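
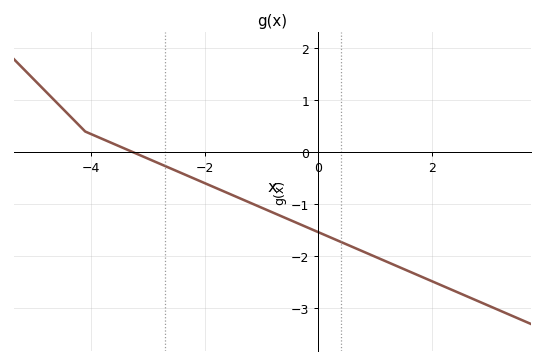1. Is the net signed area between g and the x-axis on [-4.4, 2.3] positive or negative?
negative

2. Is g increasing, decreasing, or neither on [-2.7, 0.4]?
decreasing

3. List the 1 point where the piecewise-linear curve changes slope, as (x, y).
(-4.1, 0.4)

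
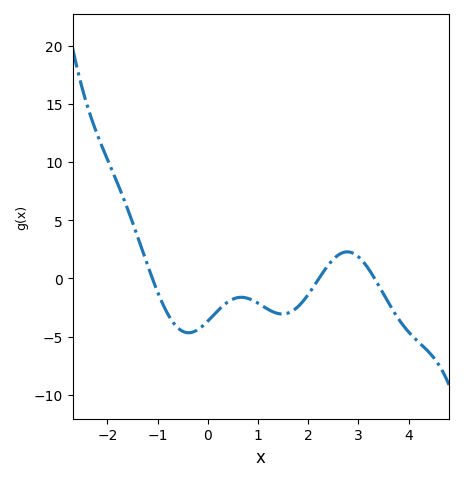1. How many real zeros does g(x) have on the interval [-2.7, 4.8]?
3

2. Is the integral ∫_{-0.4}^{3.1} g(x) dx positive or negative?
negative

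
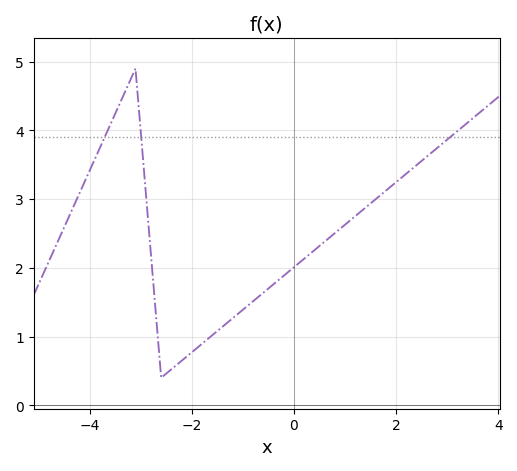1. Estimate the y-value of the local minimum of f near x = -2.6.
0.4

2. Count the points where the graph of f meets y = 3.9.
3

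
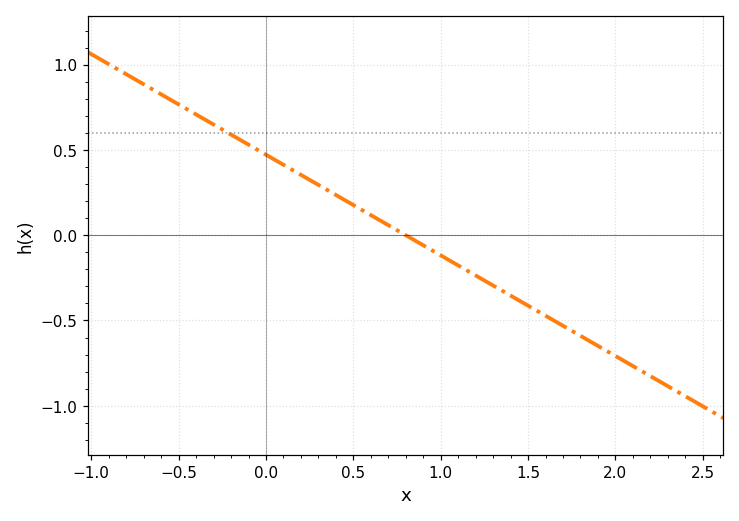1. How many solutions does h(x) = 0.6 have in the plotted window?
1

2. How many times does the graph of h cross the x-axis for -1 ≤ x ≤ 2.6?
1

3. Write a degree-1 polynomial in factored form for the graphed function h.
y = -0.59(x - 0.8)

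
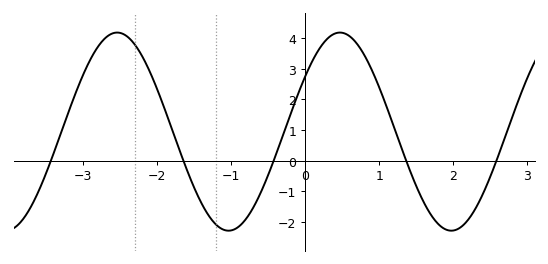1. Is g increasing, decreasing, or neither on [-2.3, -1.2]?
decreasing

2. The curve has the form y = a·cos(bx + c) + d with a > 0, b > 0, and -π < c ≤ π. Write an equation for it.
y = 3.23cos(2.09x - 0.98) + 0.95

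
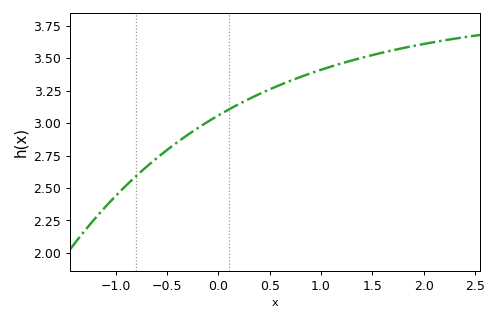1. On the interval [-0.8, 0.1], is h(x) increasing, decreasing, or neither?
increasing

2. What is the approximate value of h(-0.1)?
3.02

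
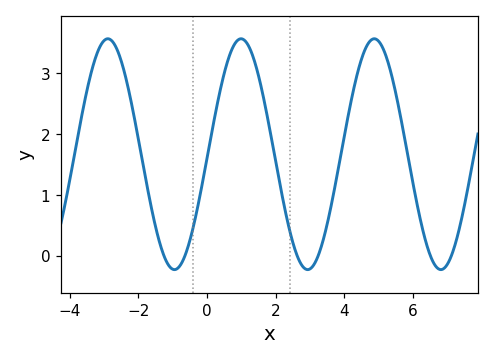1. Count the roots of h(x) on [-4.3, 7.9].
6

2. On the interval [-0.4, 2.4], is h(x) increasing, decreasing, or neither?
neither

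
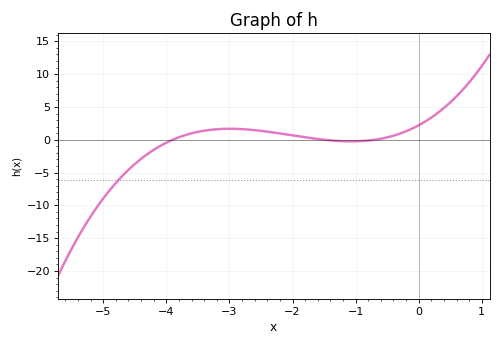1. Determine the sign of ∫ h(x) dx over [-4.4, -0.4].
positive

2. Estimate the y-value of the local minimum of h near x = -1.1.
0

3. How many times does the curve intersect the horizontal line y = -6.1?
1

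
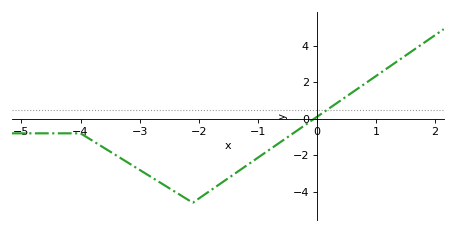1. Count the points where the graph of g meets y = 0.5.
1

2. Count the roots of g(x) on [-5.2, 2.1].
1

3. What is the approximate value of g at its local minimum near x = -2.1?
-4.6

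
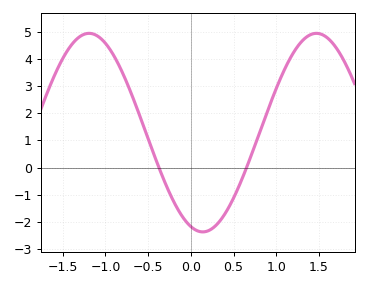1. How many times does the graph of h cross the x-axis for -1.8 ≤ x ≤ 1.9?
2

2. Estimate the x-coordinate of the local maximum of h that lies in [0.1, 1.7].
1.45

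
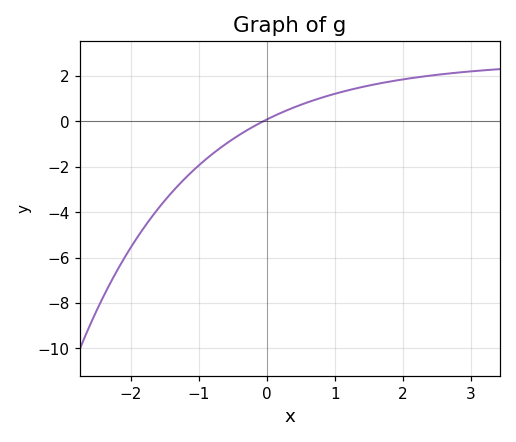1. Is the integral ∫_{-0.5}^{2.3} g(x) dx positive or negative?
positive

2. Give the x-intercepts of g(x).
-0.053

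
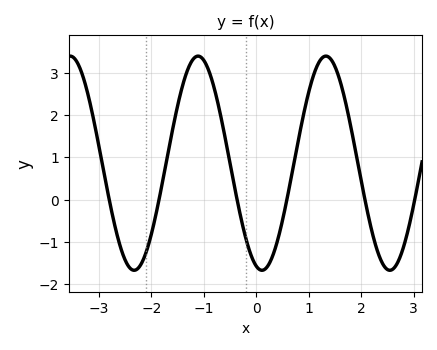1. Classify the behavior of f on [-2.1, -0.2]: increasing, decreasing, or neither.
neither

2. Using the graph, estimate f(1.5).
3.1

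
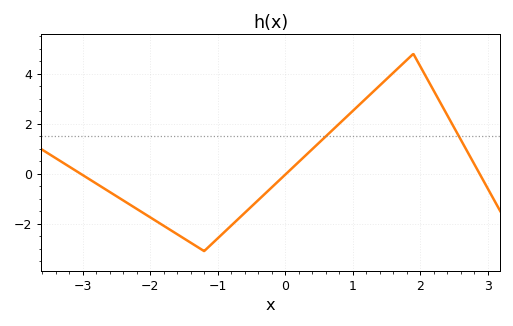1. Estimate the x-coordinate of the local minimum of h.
-1.2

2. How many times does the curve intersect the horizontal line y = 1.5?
2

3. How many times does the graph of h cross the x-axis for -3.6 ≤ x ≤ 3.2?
3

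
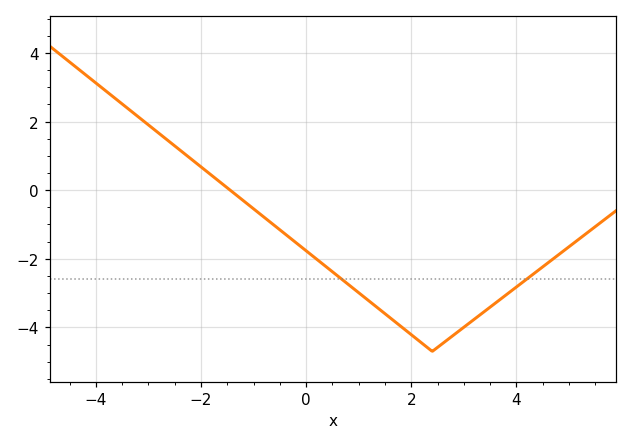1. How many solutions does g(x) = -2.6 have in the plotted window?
2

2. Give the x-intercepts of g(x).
-1.4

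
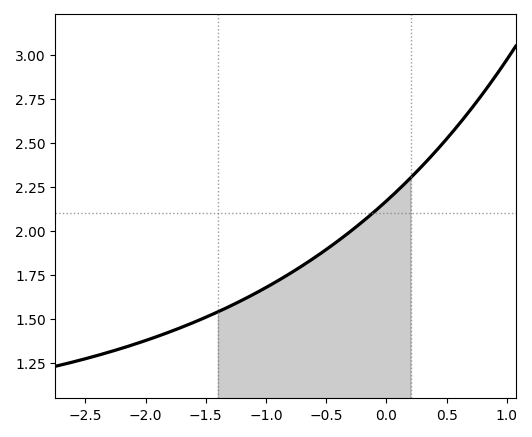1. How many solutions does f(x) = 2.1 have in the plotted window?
1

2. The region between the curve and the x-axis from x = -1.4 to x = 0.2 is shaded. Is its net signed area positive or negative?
positive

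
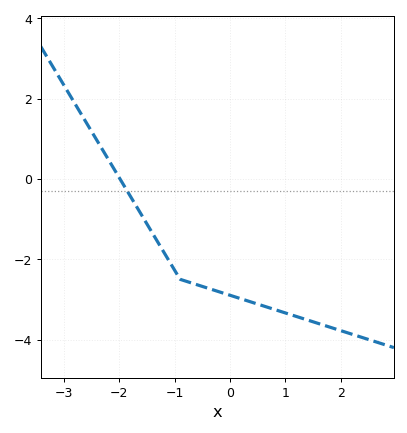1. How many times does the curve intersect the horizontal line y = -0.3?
1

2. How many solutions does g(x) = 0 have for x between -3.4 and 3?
1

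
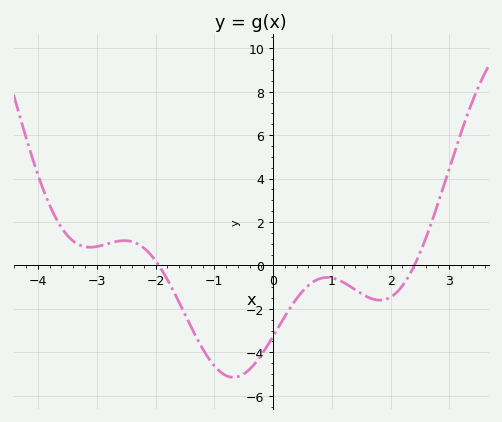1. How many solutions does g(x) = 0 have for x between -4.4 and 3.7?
2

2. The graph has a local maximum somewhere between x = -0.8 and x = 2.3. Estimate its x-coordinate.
1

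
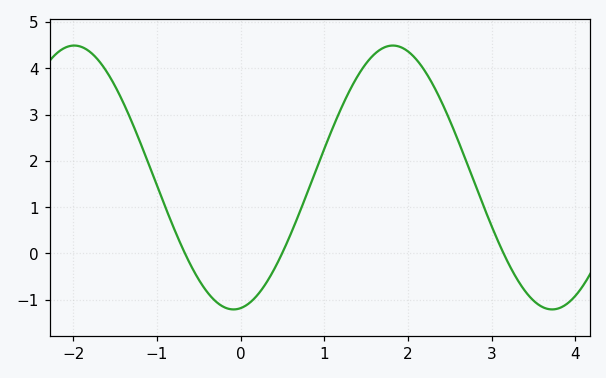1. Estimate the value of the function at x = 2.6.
2.4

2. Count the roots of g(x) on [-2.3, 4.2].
3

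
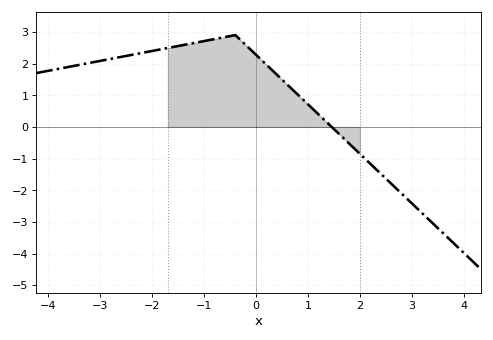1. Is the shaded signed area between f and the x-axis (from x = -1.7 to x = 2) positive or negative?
positive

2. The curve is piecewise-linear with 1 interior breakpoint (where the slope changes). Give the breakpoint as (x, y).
(-0.4, 2.9)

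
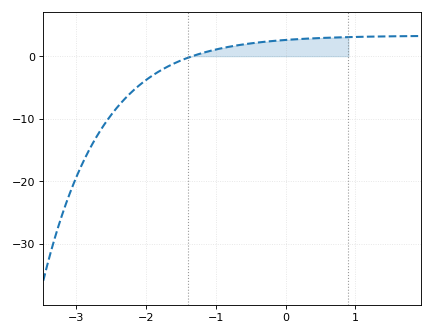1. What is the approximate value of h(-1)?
1.08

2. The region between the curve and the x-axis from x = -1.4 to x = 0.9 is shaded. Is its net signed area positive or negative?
positive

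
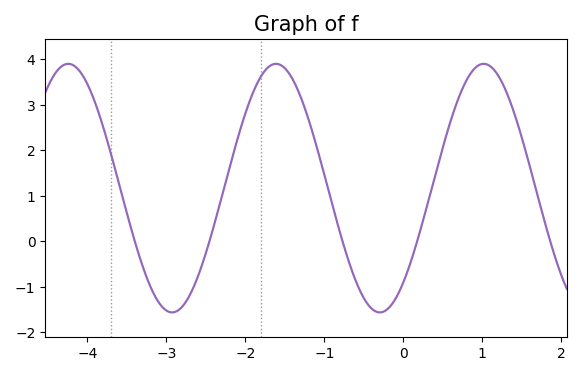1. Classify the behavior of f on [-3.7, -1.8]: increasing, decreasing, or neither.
neither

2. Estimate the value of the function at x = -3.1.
-1.3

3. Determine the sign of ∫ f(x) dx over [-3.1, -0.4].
positive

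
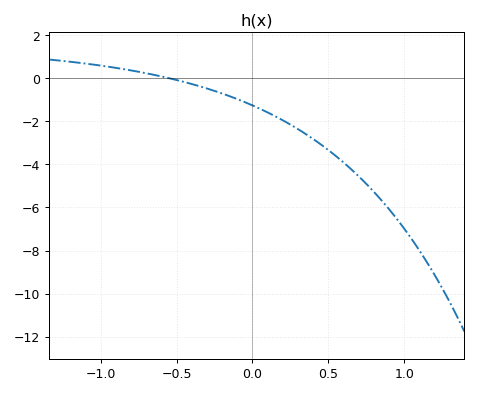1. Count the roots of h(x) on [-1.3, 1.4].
1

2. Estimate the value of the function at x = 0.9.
-6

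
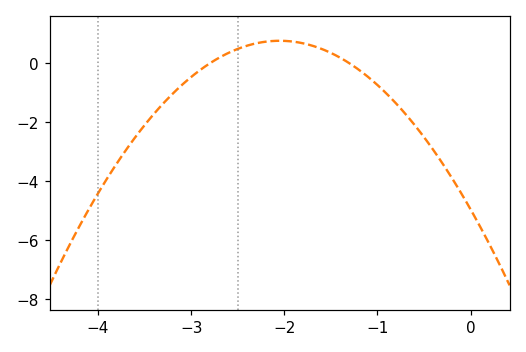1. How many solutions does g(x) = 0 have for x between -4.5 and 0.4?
2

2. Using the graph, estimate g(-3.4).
-1.8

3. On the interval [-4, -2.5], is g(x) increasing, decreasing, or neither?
increasing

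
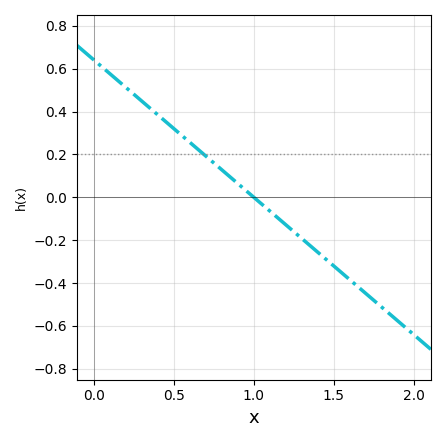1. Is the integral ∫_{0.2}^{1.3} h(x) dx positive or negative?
positive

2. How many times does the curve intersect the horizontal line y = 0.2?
1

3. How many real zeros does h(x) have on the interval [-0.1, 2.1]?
1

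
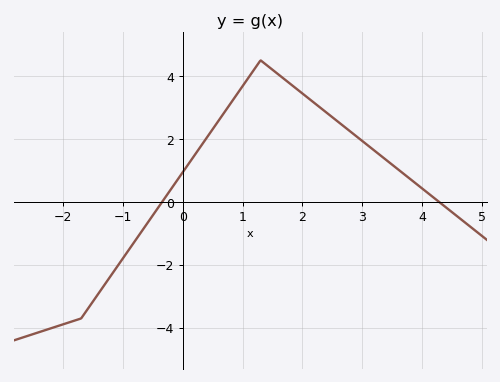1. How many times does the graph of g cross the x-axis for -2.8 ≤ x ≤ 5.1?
2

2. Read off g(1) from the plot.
3.6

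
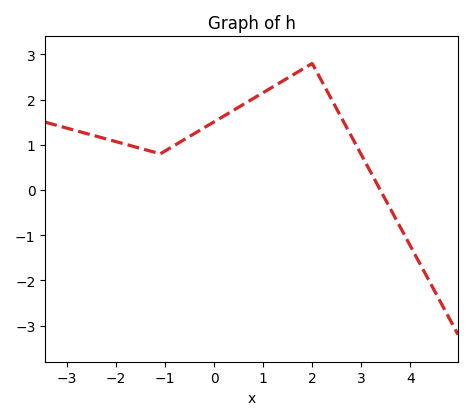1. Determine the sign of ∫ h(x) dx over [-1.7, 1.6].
positive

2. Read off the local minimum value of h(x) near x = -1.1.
0.801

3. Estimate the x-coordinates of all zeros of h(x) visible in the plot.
3.39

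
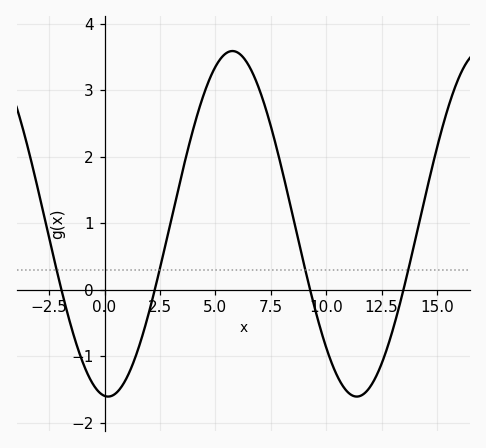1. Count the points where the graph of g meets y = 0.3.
4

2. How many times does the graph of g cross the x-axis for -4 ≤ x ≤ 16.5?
4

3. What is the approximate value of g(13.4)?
-0.119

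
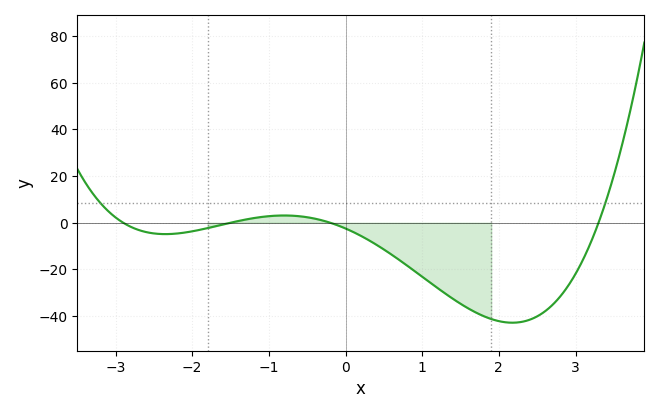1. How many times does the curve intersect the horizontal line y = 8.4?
2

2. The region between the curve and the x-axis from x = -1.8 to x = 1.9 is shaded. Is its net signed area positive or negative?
negative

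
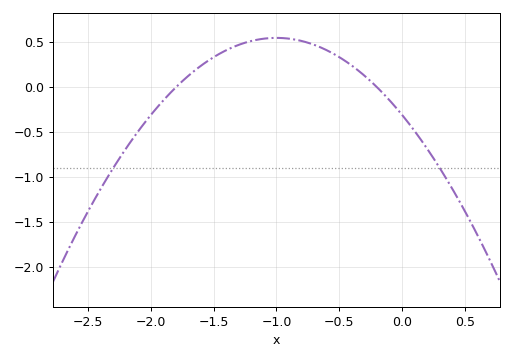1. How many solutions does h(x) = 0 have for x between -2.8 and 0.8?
2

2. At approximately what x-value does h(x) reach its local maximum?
-1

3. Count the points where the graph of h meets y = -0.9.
2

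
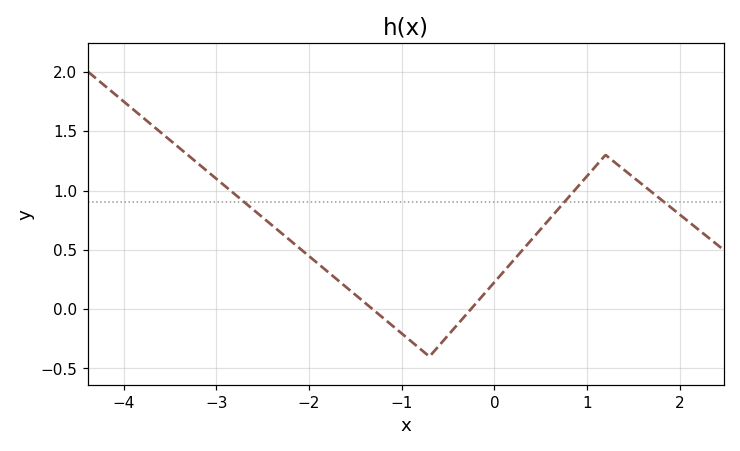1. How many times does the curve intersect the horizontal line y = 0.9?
3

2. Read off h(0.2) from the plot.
0.4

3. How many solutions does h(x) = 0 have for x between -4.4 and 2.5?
2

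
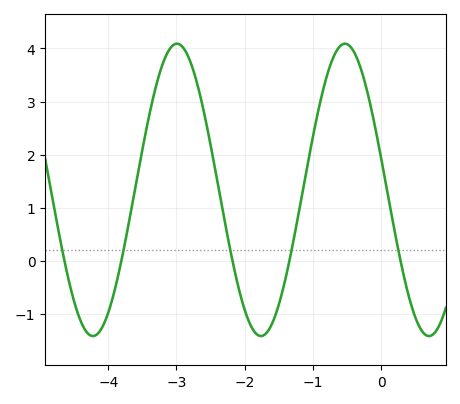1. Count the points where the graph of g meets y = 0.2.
5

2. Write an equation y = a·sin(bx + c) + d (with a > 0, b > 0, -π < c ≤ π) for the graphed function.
y = 2.75sin(2.5x + 2.9) + 1.34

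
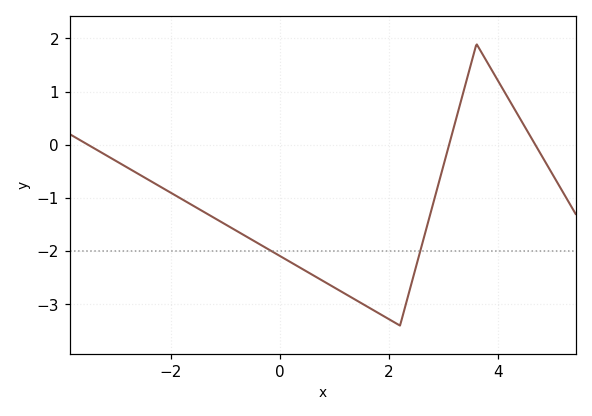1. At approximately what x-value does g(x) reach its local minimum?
2.2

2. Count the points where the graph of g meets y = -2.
2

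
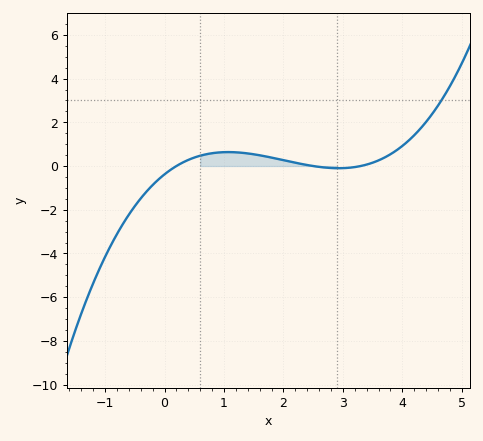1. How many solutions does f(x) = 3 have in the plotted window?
1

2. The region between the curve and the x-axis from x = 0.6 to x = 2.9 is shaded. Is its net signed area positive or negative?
positive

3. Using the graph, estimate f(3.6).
0.2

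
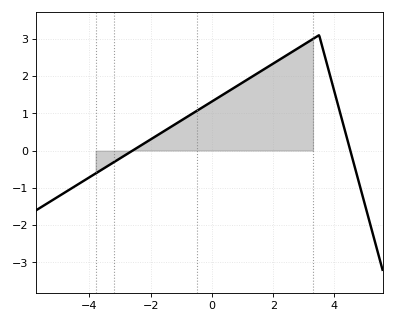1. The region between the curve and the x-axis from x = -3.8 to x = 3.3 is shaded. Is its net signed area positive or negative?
positive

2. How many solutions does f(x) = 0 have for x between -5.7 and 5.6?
2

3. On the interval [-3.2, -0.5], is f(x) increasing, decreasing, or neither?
increasing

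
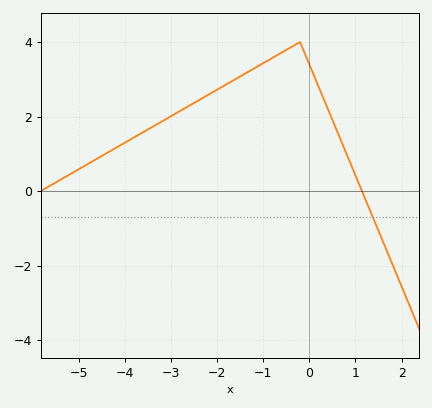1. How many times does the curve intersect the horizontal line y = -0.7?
1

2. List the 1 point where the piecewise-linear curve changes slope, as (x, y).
(-0.2, 4)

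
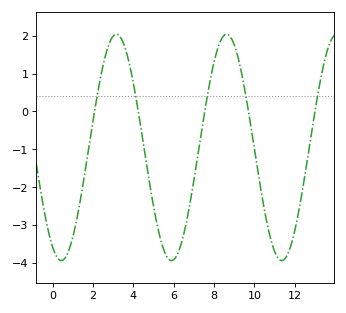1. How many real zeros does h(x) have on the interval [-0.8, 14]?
5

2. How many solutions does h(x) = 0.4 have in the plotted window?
5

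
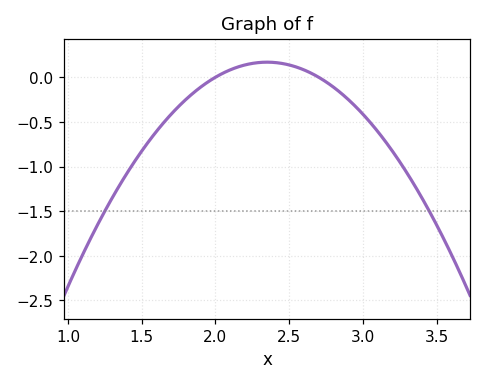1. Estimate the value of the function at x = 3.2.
-0.85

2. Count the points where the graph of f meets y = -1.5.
2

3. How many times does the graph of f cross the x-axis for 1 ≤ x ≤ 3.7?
2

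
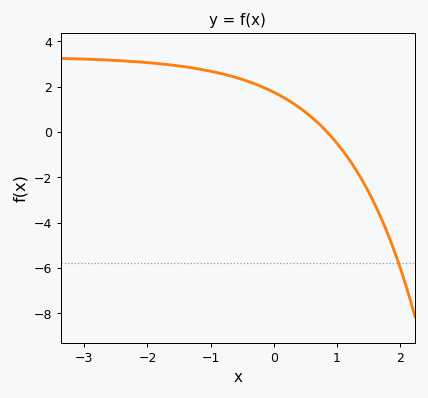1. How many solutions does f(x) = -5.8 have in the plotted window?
1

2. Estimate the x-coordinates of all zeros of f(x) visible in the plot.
0.8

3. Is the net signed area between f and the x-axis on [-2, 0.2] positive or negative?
positive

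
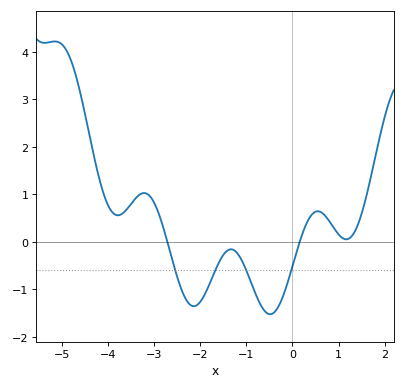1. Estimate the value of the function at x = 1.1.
0.07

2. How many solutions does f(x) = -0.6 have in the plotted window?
4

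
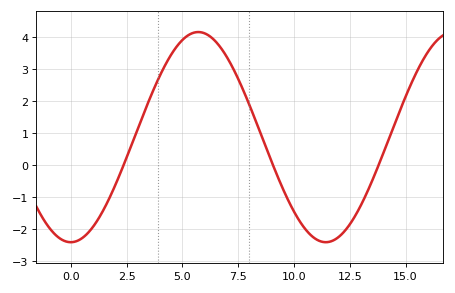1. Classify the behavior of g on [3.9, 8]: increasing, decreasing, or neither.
neither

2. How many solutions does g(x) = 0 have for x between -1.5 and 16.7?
3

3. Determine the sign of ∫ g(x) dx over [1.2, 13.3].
positive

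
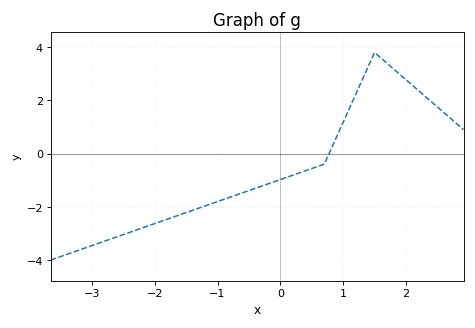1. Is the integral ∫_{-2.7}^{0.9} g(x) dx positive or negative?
negative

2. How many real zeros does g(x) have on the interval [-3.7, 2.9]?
1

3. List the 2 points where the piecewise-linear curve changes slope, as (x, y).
(0.7, -0.4); (1.5, 3.8)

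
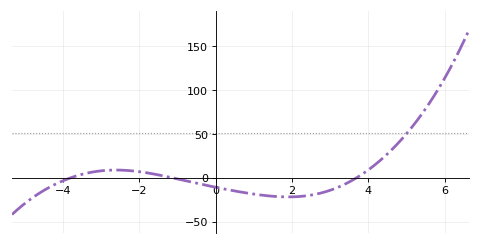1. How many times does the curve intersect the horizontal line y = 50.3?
1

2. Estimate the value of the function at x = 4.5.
25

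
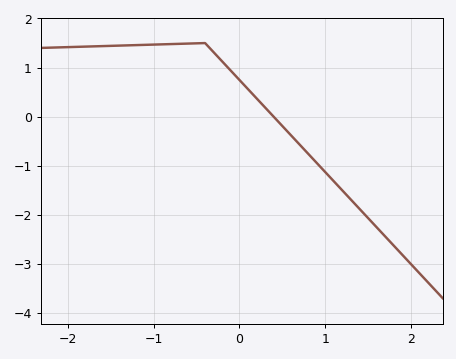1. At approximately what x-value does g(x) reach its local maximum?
-0.402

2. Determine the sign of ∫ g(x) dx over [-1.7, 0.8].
positive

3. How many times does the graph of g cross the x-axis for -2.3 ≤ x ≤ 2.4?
1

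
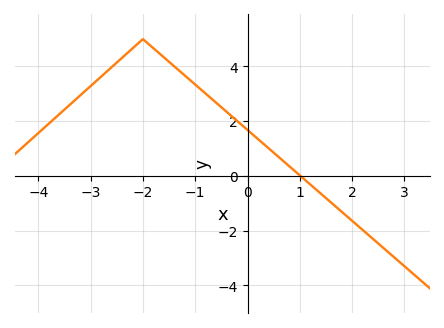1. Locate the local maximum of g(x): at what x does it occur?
-2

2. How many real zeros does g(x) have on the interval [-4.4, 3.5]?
1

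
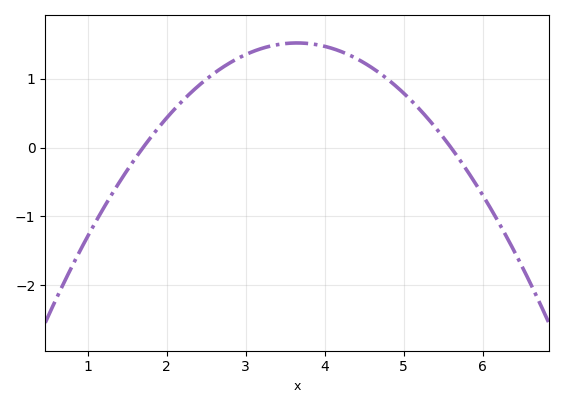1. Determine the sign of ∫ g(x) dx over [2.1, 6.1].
positive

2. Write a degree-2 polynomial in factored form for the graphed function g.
y = -0.4(x - 1.7)(x - 5.6)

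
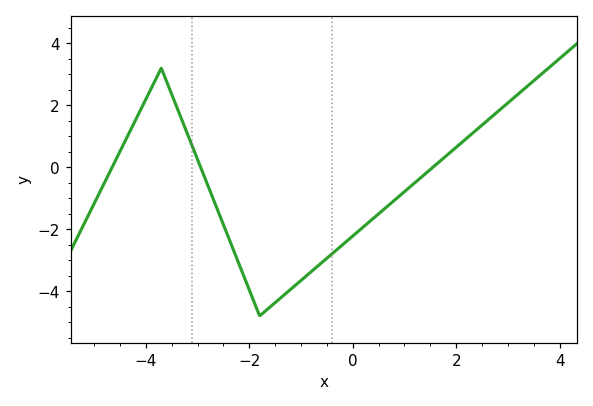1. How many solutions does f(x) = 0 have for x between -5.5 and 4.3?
3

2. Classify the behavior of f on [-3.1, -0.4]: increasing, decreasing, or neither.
neither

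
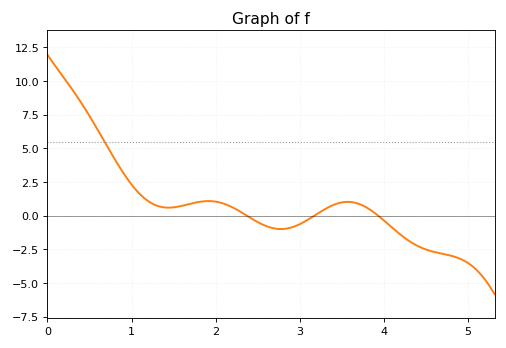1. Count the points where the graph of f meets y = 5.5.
1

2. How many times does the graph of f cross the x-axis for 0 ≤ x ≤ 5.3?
3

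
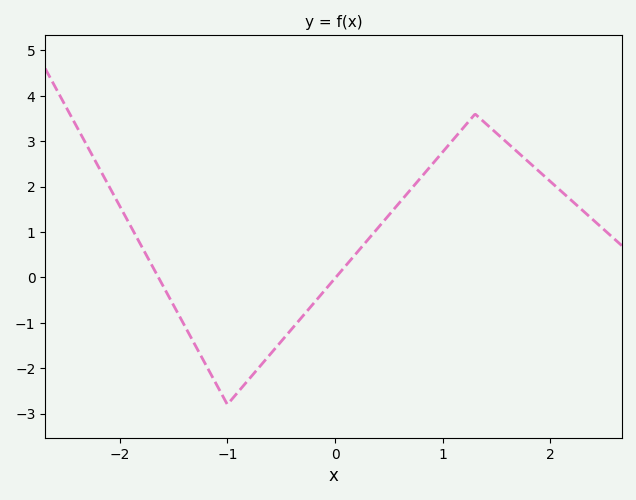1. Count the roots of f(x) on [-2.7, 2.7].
2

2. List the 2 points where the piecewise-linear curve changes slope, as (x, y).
(-1, -2.8); (1.3, 3.6)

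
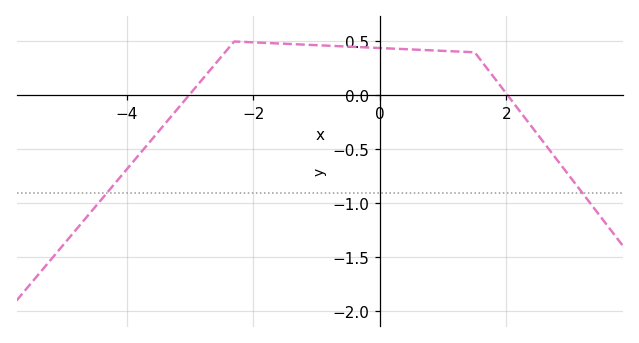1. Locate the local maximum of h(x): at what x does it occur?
-2.3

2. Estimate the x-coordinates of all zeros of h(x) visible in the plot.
-3.02, 2.02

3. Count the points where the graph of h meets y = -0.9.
2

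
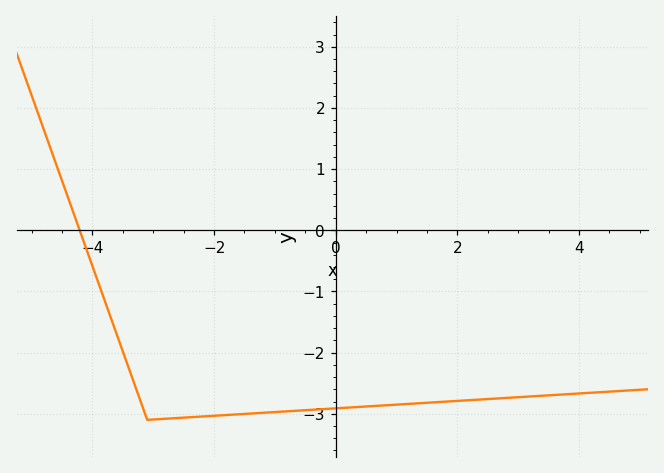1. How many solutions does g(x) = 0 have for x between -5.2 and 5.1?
1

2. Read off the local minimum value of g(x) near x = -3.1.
-3.1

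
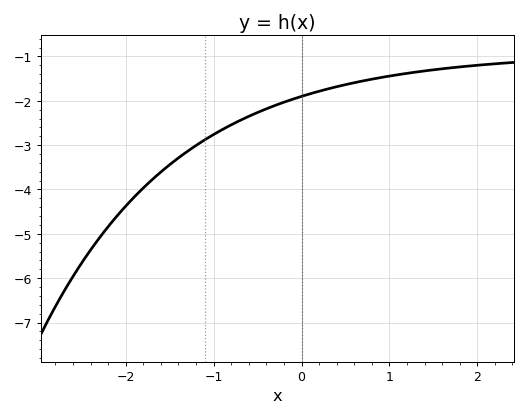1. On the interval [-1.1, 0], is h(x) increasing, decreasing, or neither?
increasing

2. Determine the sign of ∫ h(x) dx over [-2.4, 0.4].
negative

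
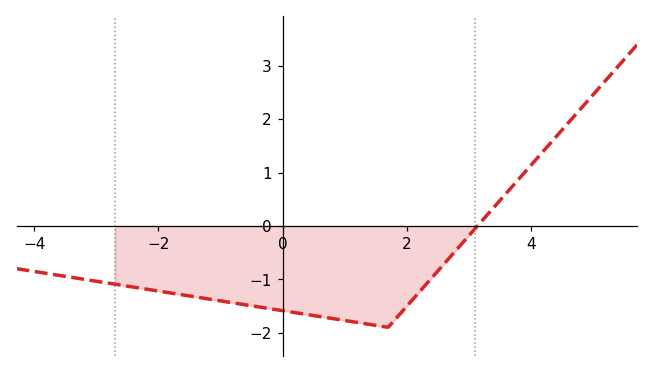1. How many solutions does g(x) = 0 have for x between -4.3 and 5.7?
1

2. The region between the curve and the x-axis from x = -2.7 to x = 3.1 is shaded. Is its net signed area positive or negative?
negative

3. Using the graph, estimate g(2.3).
-1.1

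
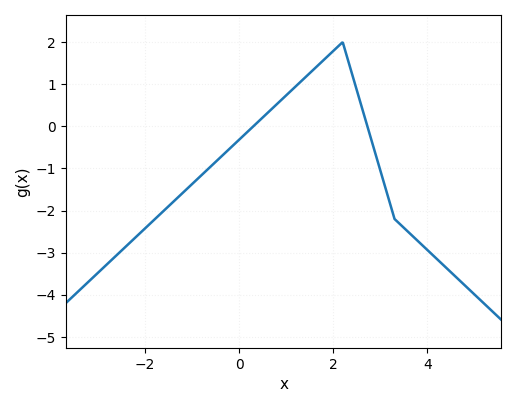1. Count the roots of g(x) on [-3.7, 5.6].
2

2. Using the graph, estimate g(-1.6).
-2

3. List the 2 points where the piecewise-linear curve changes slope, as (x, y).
(2.2, 2); (3.3, -2.2)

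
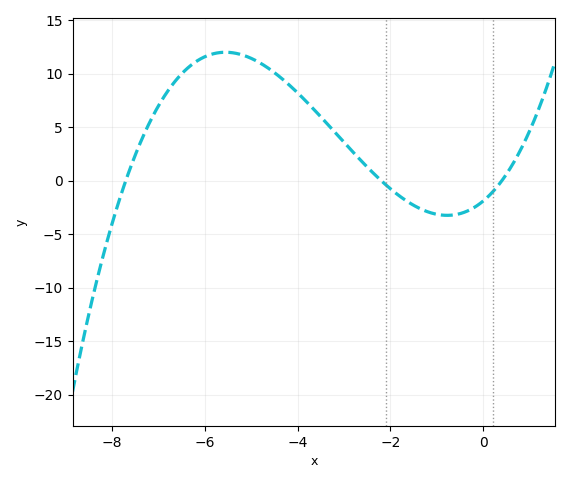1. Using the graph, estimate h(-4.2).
9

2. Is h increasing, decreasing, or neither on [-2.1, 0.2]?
neither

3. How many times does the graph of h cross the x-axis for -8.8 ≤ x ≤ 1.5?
3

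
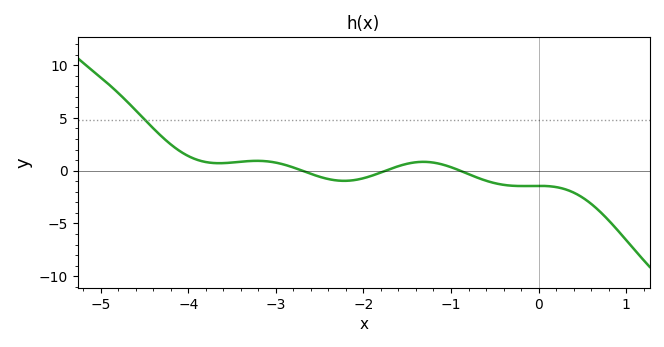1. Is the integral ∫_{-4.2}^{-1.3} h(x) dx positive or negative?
positive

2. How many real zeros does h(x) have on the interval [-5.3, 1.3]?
3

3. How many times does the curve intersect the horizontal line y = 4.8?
1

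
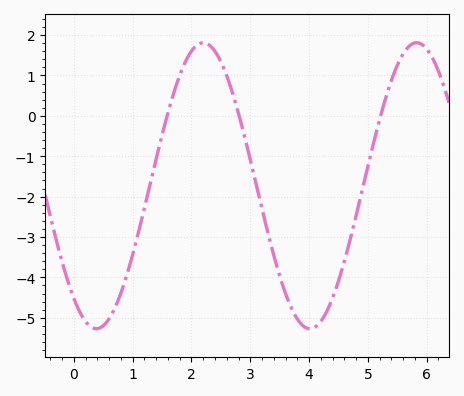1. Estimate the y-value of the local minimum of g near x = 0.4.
-5.27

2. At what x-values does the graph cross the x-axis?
1.59, 2.81, 5.22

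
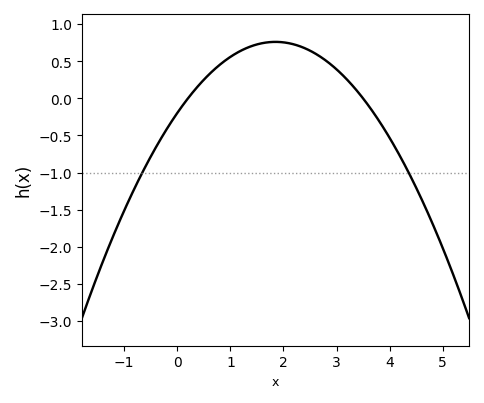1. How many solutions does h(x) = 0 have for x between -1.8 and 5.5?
2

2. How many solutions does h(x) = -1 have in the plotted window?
2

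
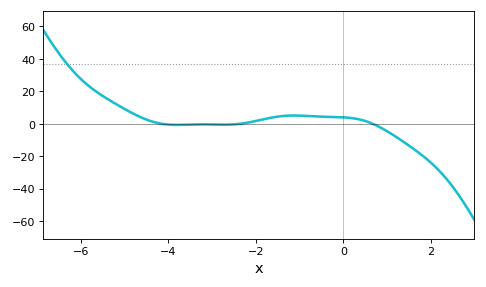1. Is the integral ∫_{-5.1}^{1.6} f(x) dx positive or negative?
positive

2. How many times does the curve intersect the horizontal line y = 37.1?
1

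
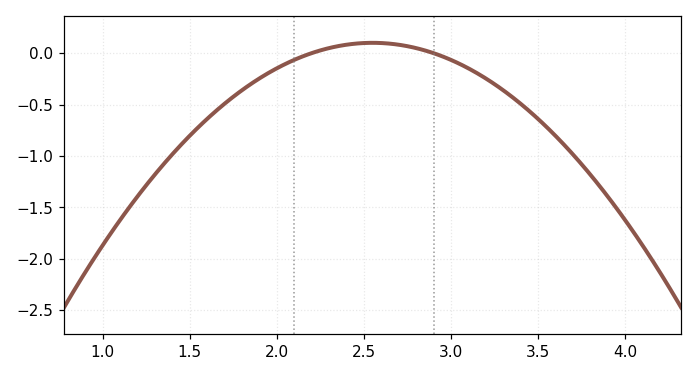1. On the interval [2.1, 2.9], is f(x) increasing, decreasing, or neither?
neither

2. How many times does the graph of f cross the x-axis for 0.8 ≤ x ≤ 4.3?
2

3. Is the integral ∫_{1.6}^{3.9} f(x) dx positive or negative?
negative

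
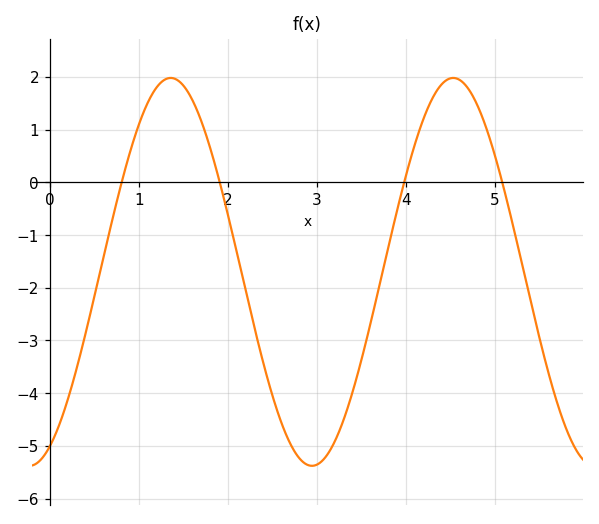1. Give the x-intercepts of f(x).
0.8, 1.9, 4, 5.1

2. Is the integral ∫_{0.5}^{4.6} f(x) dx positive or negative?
negative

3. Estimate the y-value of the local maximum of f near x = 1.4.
2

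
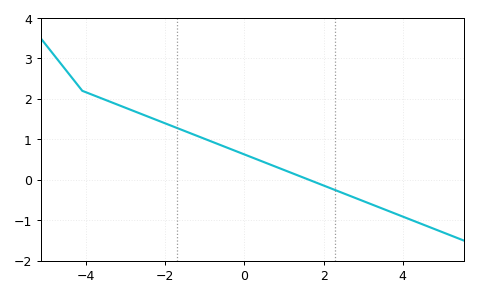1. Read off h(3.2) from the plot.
-0.602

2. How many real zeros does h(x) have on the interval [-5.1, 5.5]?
1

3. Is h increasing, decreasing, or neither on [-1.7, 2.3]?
decreasing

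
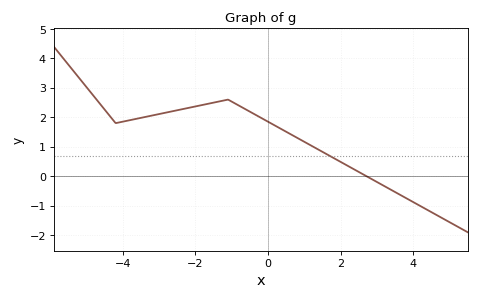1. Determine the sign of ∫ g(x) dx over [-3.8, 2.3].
positive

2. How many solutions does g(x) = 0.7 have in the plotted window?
1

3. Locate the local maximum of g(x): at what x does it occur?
-1.1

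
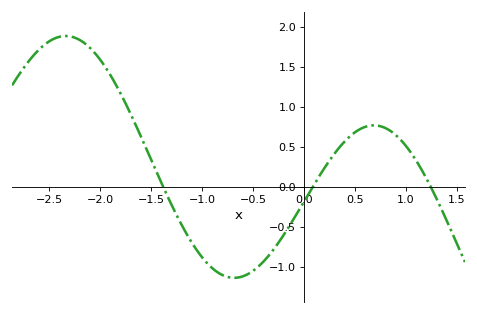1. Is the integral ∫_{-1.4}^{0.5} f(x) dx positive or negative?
negative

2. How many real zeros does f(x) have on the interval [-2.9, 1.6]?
3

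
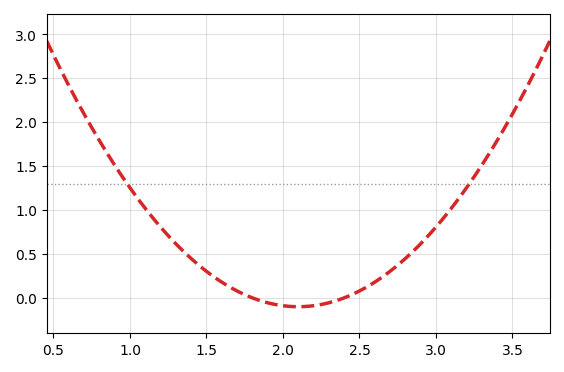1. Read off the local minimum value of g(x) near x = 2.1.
-0.1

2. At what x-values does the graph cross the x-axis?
1.8, 2.4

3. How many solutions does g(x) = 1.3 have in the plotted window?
2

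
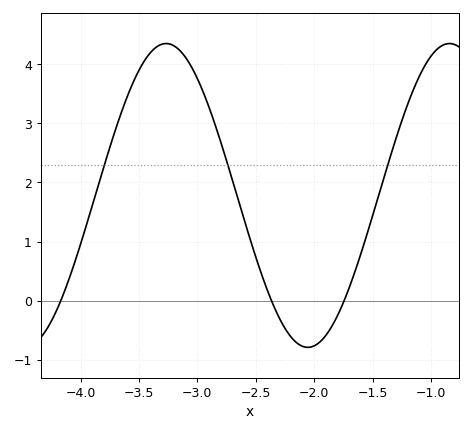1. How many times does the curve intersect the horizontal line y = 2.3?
3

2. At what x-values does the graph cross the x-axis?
-4.15, -2.35, -1.75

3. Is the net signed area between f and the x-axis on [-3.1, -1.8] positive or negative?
positive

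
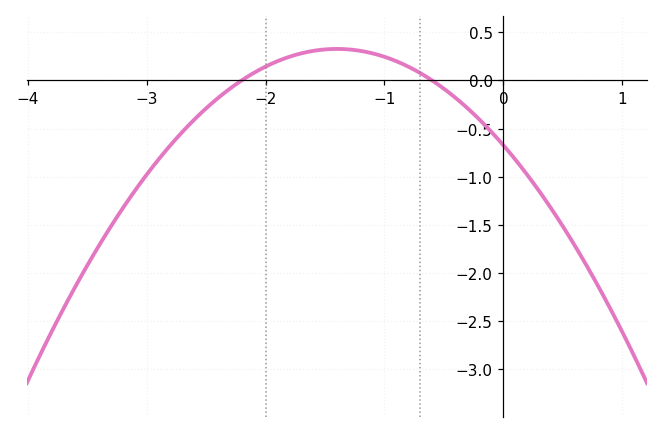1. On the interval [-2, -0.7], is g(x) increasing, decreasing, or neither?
neither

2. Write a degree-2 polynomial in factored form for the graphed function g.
y = -0.51(x + 2.2)(x + 0.6)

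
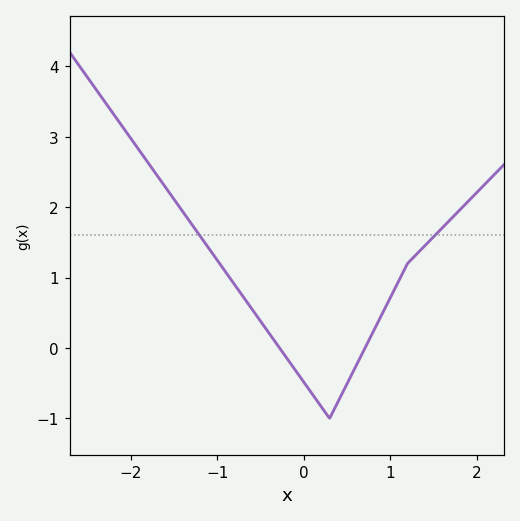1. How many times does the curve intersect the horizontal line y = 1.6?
2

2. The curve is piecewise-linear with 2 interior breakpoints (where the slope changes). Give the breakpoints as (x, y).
(0.3, -1); (1.2, 1.2)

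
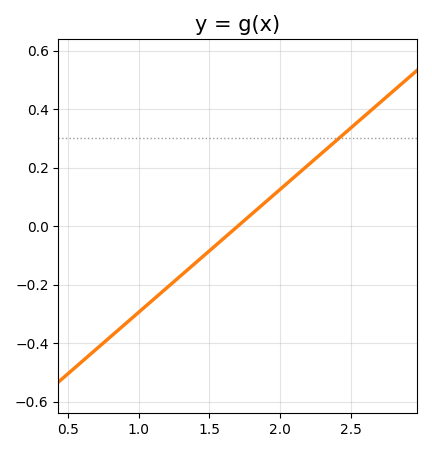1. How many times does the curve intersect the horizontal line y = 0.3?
1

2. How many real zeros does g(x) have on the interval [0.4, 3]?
1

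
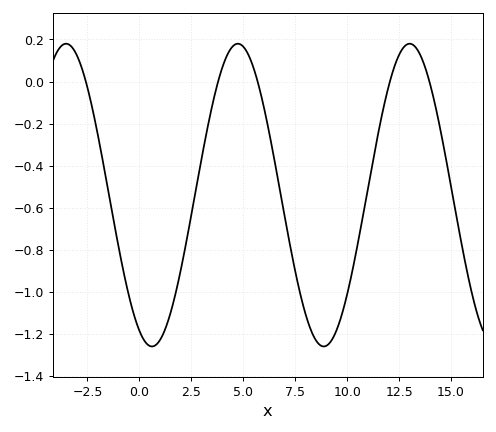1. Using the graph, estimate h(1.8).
-0.98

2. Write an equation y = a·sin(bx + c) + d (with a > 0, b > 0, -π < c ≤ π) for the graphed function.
y = 0.72sin(0.76x - 2) - 0.54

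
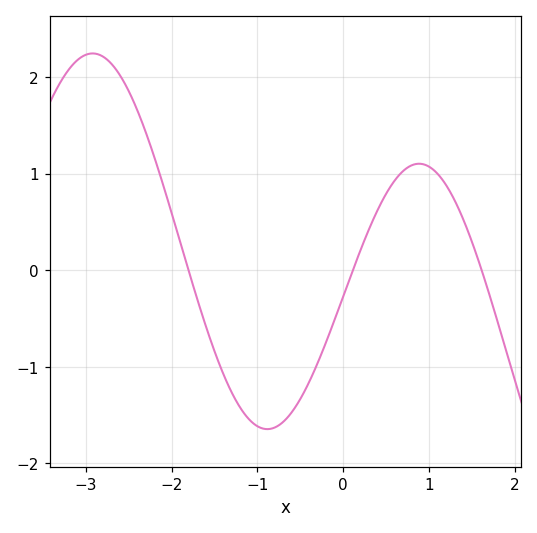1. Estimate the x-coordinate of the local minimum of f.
-0.885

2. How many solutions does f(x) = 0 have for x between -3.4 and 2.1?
3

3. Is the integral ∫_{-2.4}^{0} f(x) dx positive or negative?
negative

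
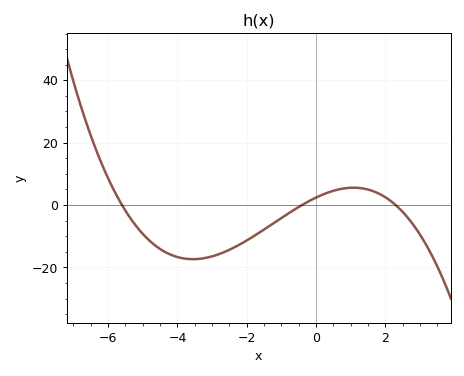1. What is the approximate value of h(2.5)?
-2.16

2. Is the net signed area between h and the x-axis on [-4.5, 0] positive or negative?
negative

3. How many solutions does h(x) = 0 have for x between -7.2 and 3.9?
3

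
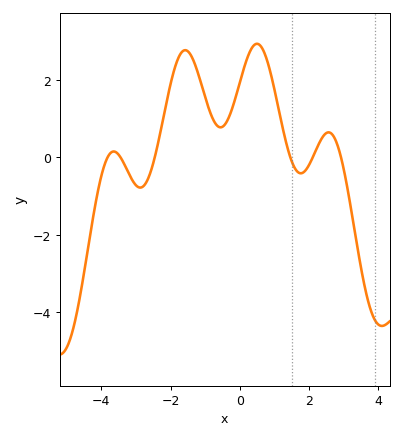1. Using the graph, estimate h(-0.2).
1.4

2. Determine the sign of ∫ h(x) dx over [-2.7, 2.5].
positive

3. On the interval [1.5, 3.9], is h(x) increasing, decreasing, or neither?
neither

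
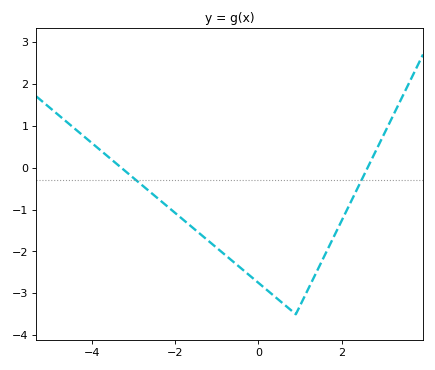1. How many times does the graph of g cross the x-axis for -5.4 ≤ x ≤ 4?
2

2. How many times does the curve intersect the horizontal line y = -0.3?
2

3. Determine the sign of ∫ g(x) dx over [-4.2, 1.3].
negative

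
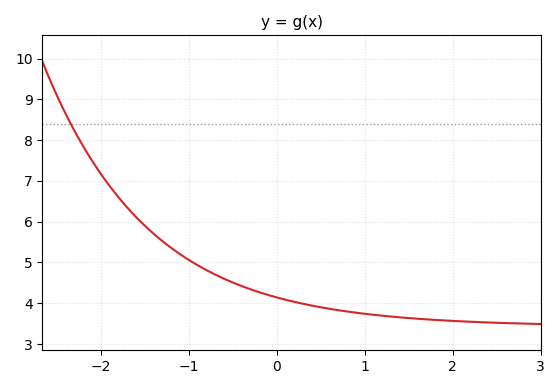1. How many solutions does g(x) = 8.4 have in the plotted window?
1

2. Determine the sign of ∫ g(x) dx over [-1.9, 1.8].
positive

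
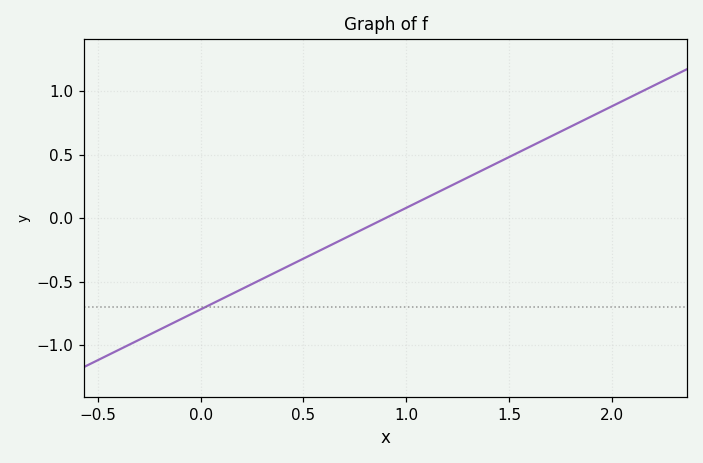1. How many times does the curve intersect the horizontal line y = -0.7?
1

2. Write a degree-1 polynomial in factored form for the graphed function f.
y = 0.8(x - 0.9)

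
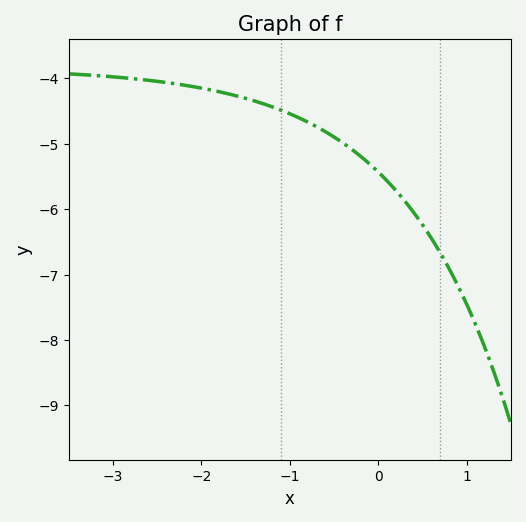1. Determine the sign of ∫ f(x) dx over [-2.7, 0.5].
negative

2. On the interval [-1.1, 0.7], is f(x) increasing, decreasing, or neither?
decreasing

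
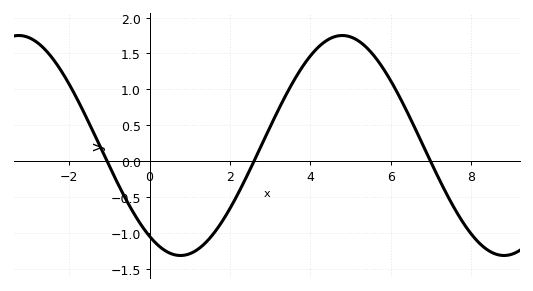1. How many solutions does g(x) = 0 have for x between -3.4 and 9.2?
3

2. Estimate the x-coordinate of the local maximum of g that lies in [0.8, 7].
4.8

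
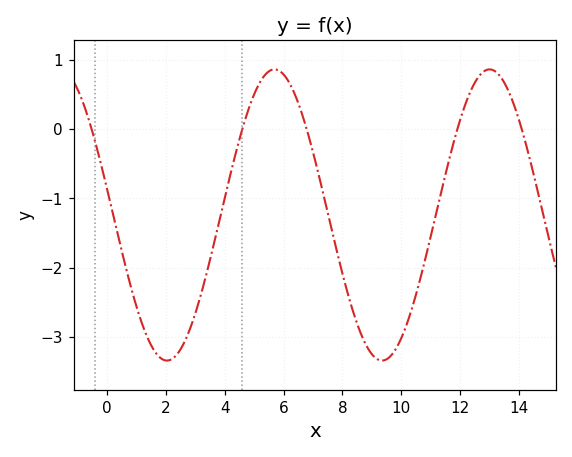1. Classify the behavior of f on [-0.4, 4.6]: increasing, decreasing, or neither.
neither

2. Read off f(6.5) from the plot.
0.4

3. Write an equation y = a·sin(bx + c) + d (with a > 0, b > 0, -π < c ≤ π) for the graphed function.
y = 2.1sin(0.86x + 3) - 1.24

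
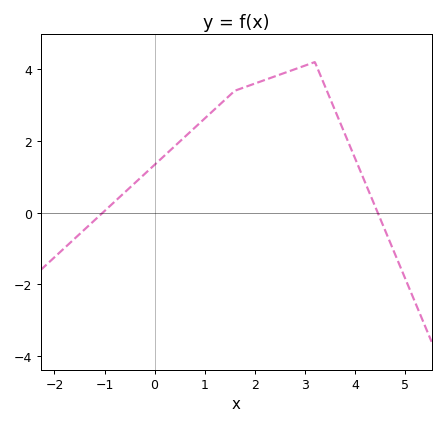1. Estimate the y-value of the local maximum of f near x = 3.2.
4.2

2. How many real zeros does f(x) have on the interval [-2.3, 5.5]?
2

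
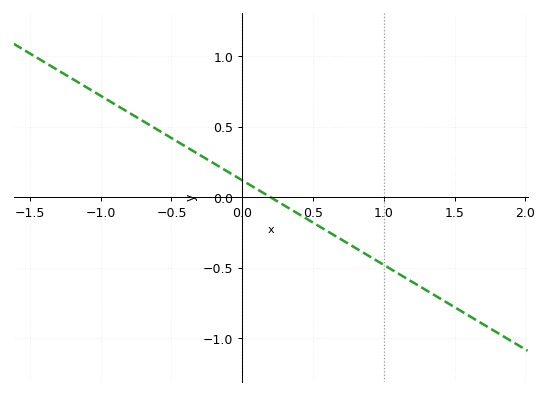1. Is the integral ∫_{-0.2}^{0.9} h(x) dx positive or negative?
negative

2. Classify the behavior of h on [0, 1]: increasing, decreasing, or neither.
decreasing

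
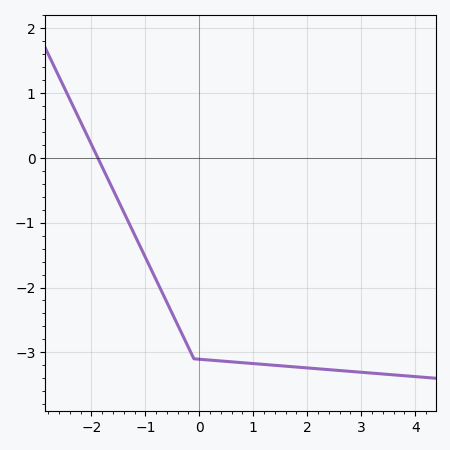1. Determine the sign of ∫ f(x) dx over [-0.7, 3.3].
negative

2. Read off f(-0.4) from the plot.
-2.6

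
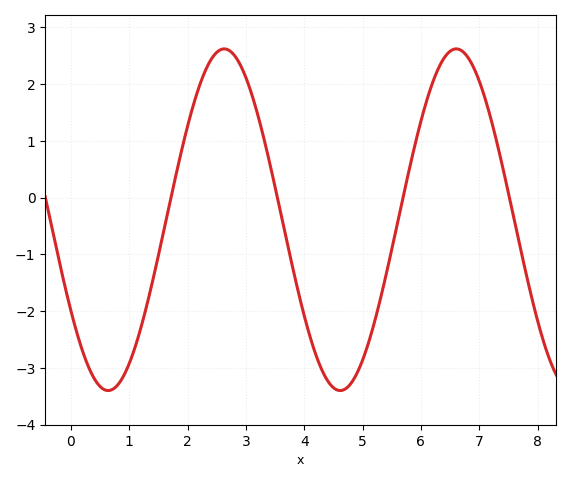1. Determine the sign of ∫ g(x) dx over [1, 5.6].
negative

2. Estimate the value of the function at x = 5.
-2.87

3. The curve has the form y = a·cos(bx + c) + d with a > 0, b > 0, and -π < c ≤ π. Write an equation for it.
y = 3.01cos(1.58x + 2.13) - 0.39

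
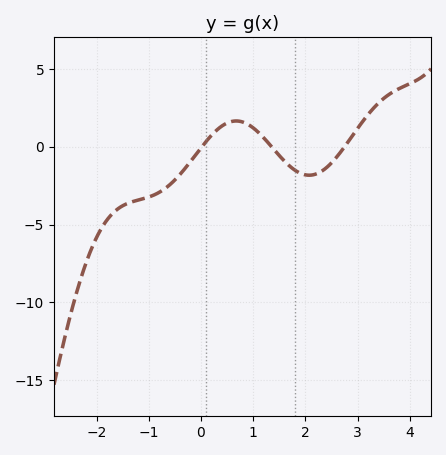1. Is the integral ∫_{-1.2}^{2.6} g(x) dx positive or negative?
negative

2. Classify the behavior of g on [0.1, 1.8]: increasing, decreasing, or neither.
neither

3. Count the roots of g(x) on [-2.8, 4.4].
3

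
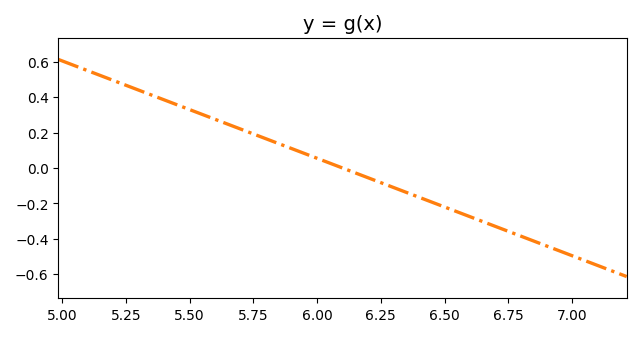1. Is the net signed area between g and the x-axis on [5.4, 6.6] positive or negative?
positive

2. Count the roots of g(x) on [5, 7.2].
1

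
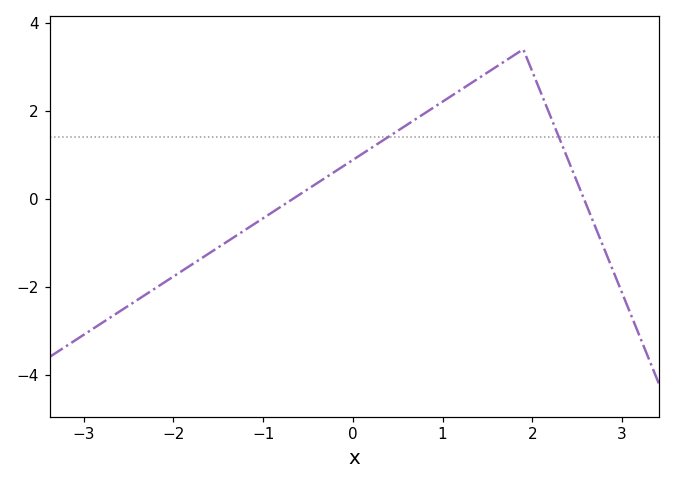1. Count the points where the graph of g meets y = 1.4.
2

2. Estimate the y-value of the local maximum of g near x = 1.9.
3.4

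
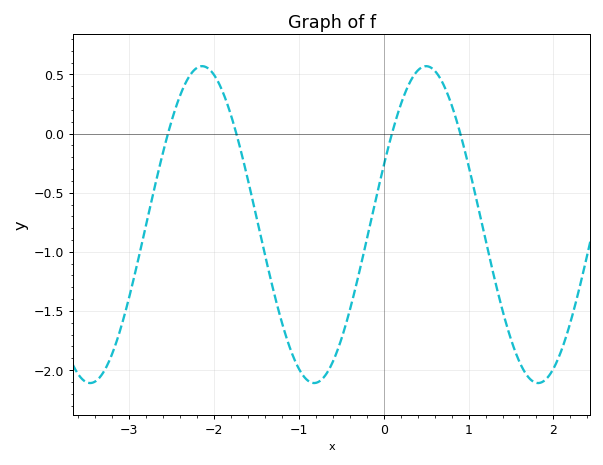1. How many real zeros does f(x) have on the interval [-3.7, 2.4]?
4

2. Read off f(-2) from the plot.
0.5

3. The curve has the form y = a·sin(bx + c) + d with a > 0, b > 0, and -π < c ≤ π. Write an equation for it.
y = 1.34sin(2.4x + 0.38) - 0.77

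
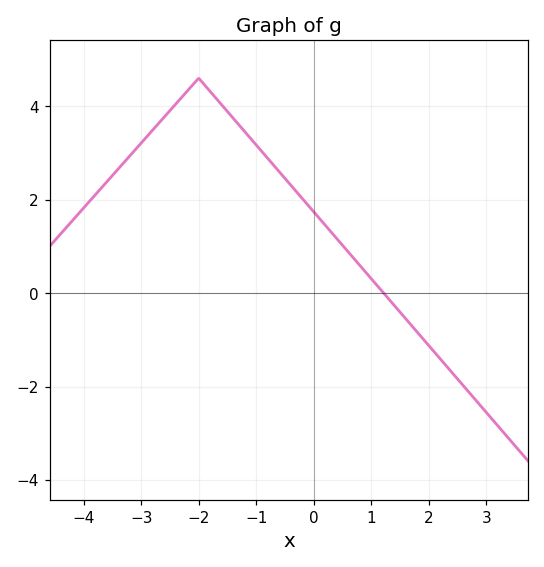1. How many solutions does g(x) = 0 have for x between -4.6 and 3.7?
1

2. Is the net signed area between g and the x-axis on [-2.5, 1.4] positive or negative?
positive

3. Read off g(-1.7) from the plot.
4.2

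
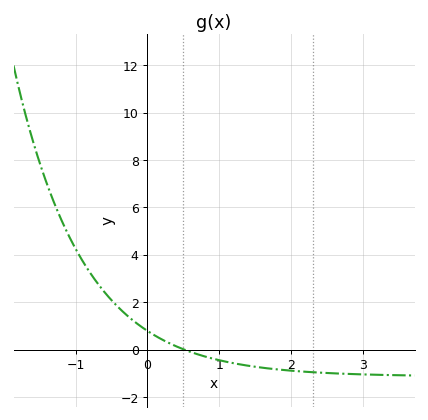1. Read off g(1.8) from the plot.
-0.829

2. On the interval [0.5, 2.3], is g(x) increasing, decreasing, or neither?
decreasing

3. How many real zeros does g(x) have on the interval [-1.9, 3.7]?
1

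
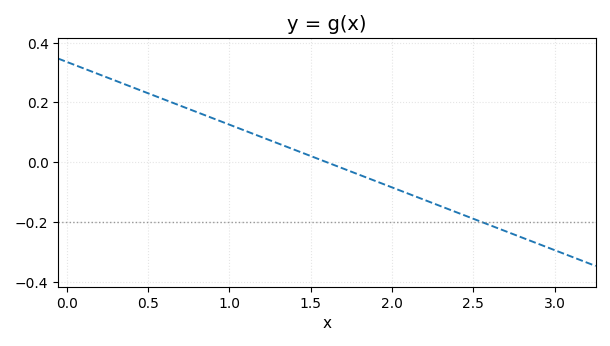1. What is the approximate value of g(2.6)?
-0.21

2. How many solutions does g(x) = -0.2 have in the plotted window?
1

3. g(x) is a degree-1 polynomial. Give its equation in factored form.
y = -0.21(x - 1.6)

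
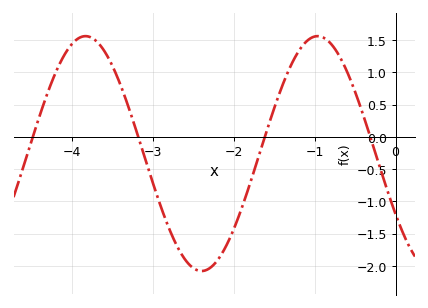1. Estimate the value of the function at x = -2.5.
-2.04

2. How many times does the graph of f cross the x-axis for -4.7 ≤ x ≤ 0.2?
4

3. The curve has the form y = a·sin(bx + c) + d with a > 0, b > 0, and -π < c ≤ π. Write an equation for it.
y = 1.82sin(2.19x - 2.6) - 0.26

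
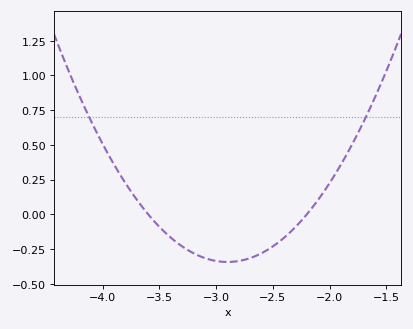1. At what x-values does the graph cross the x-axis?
-3.6, -2.2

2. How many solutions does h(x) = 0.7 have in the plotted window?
2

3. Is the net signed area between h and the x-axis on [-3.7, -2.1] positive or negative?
negative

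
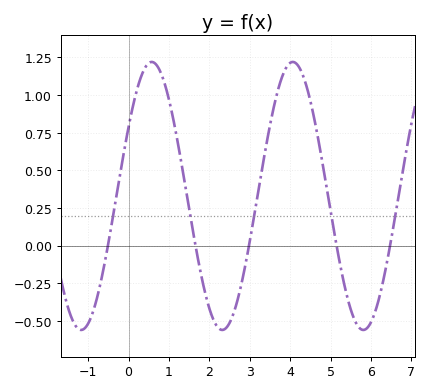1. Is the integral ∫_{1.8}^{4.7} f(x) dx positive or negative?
positive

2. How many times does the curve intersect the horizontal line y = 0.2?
5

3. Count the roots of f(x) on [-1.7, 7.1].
5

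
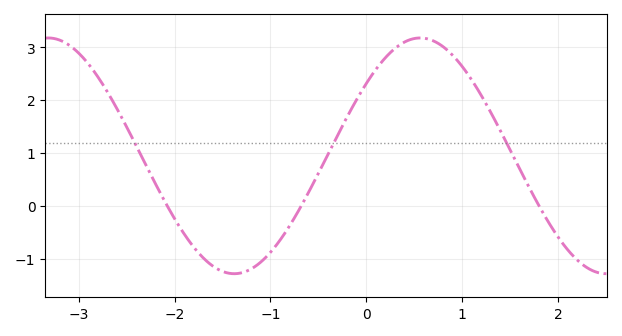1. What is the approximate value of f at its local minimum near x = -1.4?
-1.28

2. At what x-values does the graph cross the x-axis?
-2.08, -0.68, 1.8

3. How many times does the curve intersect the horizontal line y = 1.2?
3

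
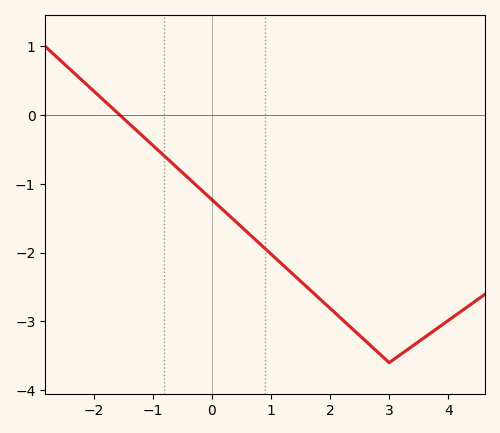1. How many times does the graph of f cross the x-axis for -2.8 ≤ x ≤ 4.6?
1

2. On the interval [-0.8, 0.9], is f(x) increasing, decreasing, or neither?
decreasing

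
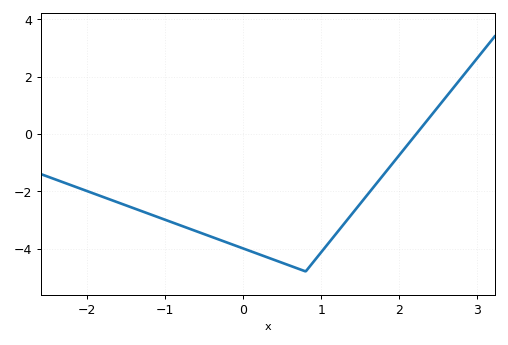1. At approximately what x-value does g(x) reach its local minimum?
0.798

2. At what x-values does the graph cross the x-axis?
2.22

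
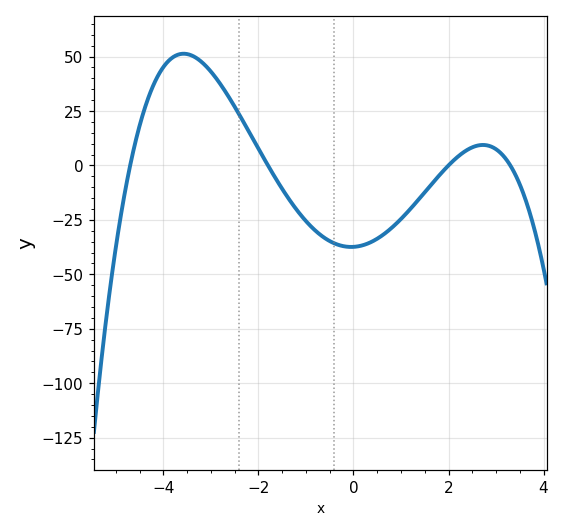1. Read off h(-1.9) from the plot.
4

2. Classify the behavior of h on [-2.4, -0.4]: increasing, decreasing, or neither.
decreasing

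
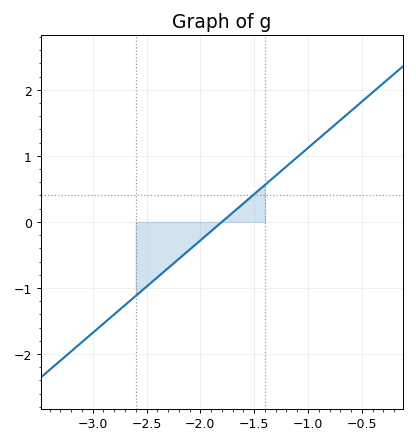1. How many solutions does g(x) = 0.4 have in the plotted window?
1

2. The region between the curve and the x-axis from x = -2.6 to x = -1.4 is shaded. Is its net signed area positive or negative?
negative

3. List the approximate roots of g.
-1.8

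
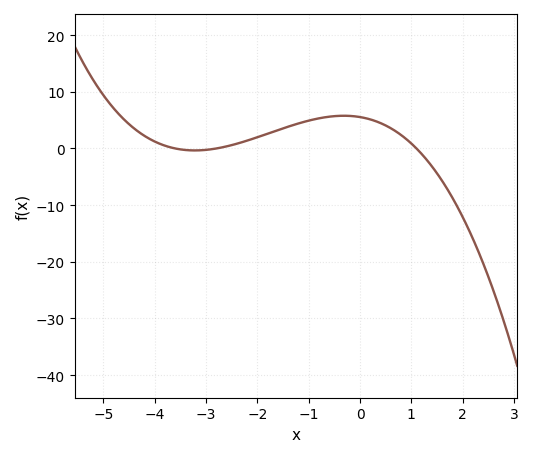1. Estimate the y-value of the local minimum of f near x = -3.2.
-0.345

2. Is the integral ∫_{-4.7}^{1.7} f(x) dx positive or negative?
positive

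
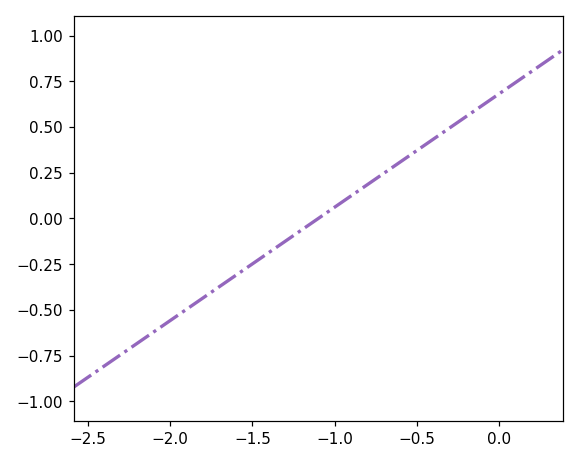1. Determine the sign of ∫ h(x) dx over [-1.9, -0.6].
negative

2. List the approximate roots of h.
-1.1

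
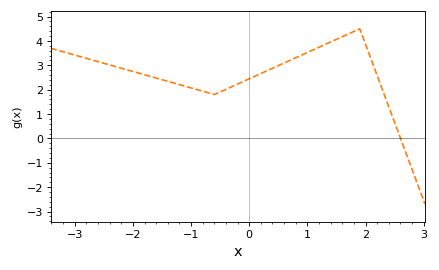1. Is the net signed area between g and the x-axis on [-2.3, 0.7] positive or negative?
positive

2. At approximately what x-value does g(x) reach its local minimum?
-0.6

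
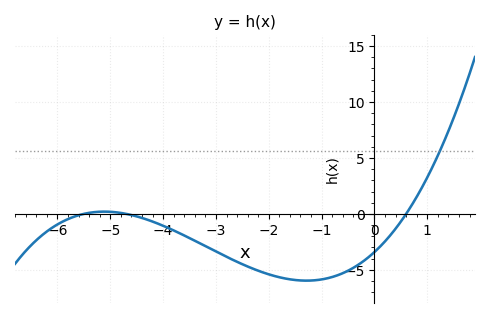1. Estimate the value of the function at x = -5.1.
0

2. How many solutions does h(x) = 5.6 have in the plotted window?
1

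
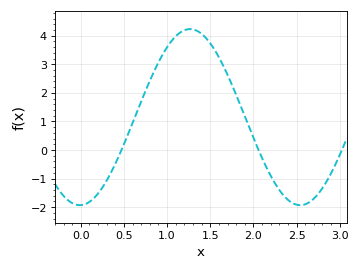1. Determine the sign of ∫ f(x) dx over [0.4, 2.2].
positive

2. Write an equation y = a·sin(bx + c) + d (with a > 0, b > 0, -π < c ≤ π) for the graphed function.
y = 3.08sin(2.5x - 1.5) + 1.15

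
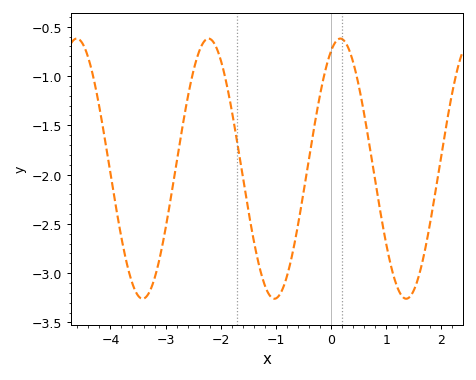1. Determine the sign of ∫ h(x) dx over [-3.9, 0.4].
negative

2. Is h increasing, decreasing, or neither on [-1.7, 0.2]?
neither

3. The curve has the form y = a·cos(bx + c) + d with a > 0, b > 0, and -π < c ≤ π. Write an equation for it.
y = 1.32cos(2.63x - 0.442) - 1.94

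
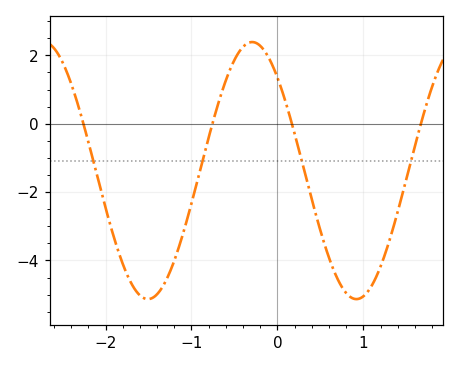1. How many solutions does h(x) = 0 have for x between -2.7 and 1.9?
4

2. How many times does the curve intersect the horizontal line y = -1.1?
4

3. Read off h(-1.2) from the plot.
-4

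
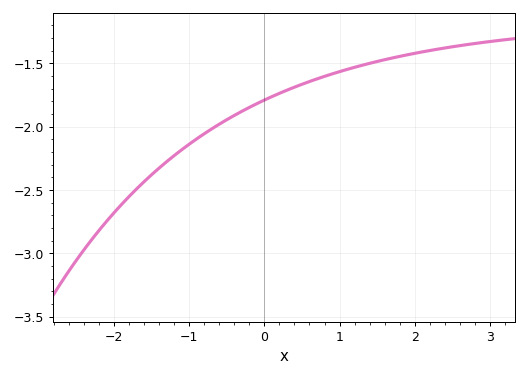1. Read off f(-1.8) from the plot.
-2.55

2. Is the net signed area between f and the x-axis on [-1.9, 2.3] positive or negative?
negative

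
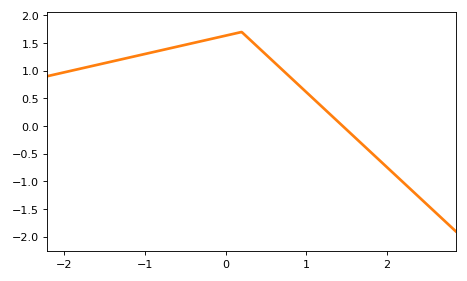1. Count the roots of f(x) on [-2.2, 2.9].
1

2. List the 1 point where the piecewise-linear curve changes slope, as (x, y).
(0.2, 1.7)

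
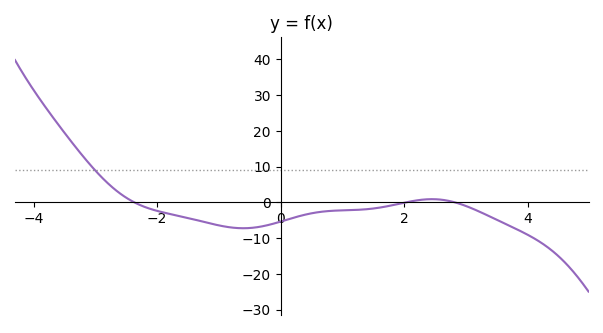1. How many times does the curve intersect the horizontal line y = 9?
1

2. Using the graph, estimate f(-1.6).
-4.01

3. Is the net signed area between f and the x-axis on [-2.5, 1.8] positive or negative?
negative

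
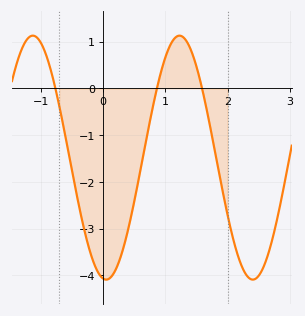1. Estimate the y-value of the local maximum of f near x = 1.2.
1.1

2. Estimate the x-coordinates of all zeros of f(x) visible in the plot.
-0.8, 0.9, 1.6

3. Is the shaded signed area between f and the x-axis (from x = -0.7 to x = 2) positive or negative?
negative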